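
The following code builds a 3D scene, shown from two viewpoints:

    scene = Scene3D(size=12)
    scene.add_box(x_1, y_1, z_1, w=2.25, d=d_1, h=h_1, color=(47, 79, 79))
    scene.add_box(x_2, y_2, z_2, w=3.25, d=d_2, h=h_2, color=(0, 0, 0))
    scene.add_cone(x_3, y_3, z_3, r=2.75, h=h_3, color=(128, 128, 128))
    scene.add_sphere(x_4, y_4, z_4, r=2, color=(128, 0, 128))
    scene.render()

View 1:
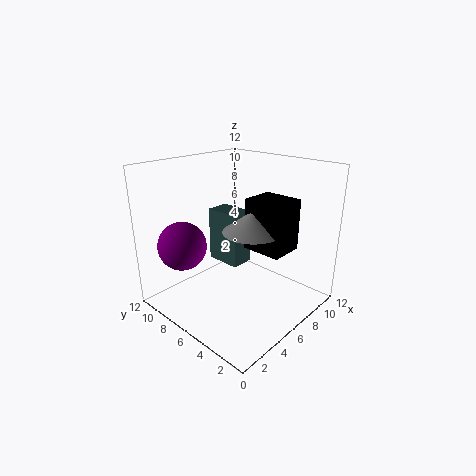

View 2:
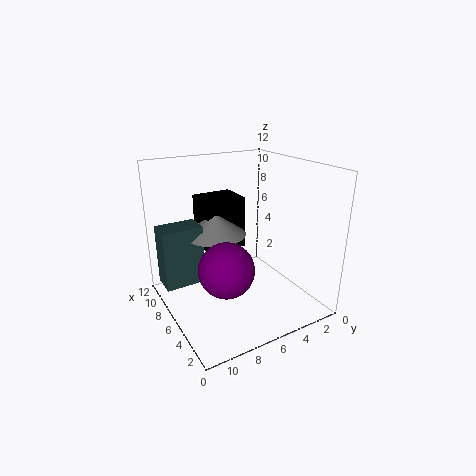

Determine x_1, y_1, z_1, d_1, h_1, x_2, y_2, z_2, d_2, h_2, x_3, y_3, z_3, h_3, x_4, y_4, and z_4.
x_1 = 8, y_1 = 8.25, z_1 = 1.5, d_1 = 3.5, h_1 = 5.25, x_2 = 8.5, y_2 = 3.75, z_2 = 3.75, d_2 = 3.75, h_2 = 4.75, x_3 = 8.75, y_3 = 6.75, z_3 = 5.5, h_3 = 2, x_4 = 2.5, y_4 = 9, z_4 = 5.5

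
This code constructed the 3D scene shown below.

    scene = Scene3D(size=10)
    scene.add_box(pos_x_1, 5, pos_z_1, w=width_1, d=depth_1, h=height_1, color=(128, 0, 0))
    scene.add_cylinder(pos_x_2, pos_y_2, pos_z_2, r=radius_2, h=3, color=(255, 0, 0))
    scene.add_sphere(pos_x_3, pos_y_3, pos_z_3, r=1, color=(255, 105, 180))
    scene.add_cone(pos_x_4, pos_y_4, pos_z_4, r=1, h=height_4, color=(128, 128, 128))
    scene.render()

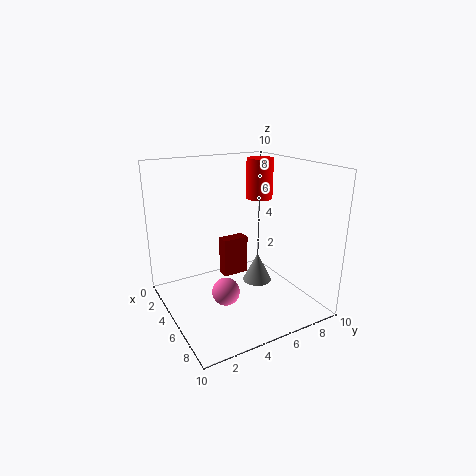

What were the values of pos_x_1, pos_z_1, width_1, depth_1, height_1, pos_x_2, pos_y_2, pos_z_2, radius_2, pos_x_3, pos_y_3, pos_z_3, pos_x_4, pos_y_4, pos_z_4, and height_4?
pos_x_1 = 2, pos_z_1 = 1, width_1 = 1, depth_1 = 2, height_1 = 3, pos_x_2 = 3, pos_y_2 = 8, pos_z_2 = 7, radius_2 = 1, pos_x_3 = 5, pos_y_3 = 4, pos_z_3 = 1, pos_x_4 = 6, pos_y_4 = 6, pos_z_4 = 2, height_4 = 2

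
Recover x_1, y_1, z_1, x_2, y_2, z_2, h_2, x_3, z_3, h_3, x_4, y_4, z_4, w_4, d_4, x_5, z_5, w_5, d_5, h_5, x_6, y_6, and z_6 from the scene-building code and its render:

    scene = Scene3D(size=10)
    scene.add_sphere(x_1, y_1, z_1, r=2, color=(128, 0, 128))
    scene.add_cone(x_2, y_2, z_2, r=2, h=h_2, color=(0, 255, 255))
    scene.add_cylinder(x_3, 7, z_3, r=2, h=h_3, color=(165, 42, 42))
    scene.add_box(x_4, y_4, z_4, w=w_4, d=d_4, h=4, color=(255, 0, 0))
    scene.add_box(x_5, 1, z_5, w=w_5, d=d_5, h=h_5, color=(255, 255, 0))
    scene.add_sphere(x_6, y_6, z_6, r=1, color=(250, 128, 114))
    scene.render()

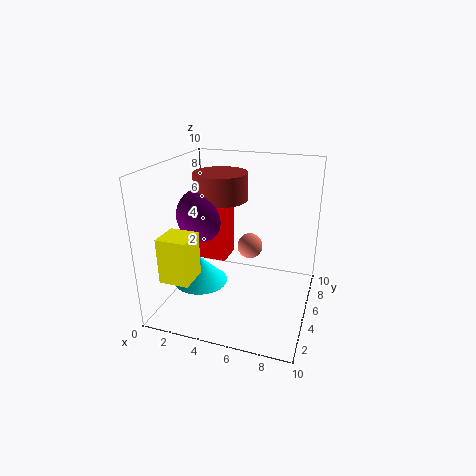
x_1 = 2
y_1 = 6
z_1 = 6
x_2 = 2
y_2 = 5
z_2 = 1
h_2 = 2
x_3 = 3
z_3 = 7
h_3 = 2
x_4 = 2
y_4 = 5
z_4 = 3
w_4 = 2
d_4 = 2
x_5 = 1
z_5 = 3
w_5 = 2
d_5 = 2
h_5 = 3
x_6 = 5
y_6 = 8
z_6 = 3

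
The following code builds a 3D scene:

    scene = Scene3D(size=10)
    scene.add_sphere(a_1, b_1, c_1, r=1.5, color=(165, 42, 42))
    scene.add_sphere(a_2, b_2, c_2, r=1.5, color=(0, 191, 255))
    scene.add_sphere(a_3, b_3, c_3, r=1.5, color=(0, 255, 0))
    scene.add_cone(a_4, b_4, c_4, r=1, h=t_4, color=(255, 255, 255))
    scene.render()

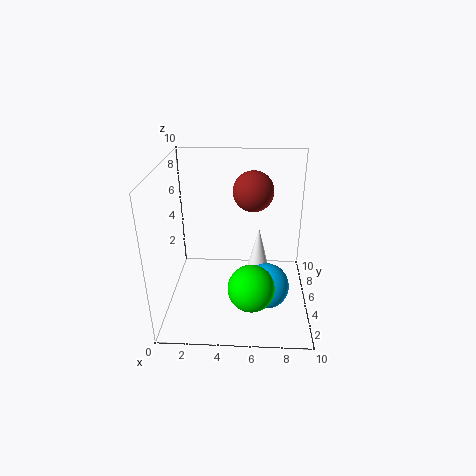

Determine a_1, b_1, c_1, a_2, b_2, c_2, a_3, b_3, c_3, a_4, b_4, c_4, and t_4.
a_1 = 6, b_1 = 7.5, c_1 = 7.5, a_2 = 7, b_2 = 3, c_2 = 2.5, a_3 = 6, b_3 = 2, c_3 = 3, a_4 = 6.5, b_4 = 7.5, c_4 = 0.5, t_4 = 4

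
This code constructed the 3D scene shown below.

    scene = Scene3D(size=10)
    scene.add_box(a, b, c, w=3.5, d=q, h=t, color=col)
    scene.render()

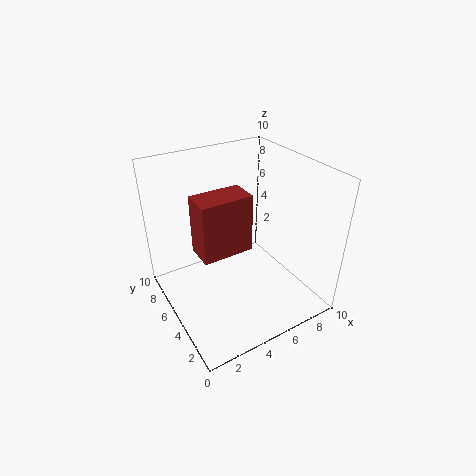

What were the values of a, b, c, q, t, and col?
a = 2; b = 4; c = 4.5; q = 2; t = 4; col = 'brown'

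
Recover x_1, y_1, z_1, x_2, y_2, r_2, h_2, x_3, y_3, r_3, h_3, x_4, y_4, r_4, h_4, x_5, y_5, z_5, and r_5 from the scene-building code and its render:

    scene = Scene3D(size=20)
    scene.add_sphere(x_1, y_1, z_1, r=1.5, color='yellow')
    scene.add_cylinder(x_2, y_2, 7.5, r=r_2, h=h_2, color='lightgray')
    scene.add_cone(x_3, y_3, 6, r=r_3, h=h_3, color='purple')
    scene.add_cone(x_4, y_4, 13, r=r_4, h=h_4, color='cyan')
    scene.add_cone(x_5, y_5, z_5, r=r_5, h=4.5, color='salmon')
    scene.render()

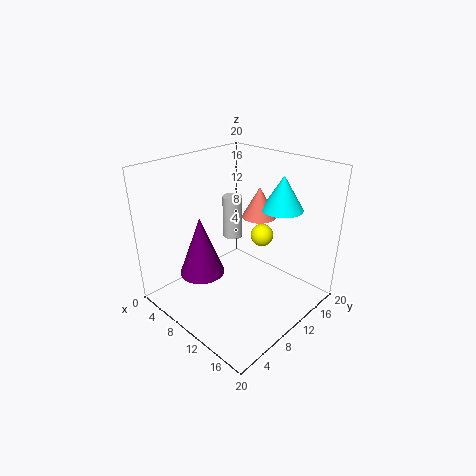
x_1 = 13
y_1 = 11.5
z_1 = 11
x_2 = 5.5
y_2 = 13.5
r_2 = 1.5
h_2 = 6.5
x_3 = 8
y_3 = 5
r_3 = 3
h_3 = 8
x_4 = 12.5
y_4 = 16.5
r_4 = 3
h_4 = 5
x_5 = 9.5
y_5 = 15
z_5 = 11.5
r_5 = 2.5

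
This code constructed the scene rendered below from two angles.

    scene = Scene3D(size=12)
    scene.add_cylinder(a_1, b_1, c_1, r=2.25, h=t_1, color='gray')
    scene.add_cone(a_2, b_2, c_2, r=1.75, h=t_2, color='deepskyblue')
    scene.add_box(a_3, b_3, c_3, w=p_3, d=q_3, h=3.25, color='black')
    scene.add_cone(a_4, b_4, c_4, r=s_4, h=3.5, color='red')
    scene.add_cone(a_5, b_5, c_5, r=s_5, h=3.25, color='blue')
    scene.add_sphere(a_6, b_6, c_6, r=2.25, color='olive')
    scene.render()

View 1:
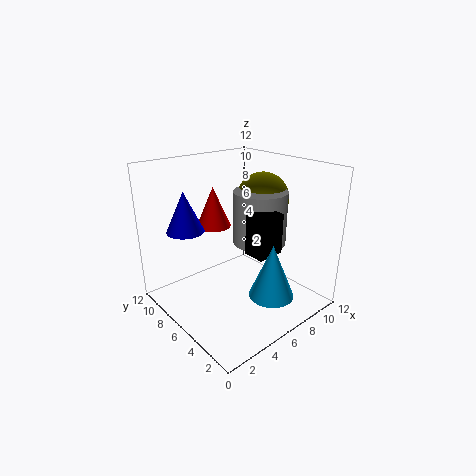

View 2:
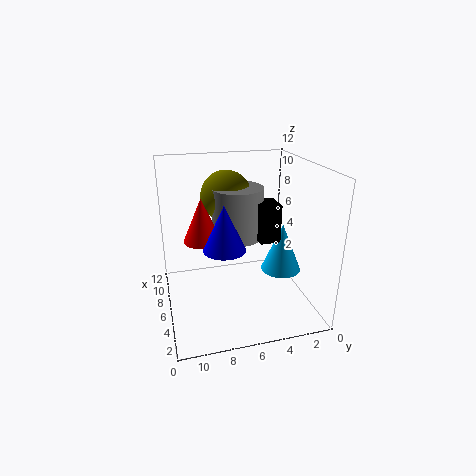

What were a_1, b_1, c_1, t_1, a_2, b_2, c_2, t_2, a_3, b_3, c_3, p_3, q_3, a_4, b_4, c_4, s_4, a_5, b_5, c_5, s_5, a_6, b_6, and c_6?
a_1 = 8; b_1 = 5.5; c_1 = 5.25; t_1 = 4.5; a_2 = 6; b_2 = 2; c_2 = 2.5; t_2 = 4.25; a_3 = 5.25; b_3 = 2.5; c_3 = 5.5; p_3 = 2.25; q_3 = 1.75; a_4 = 5.75; b_4 = 9; c_4 = 6.25; s_4 = 1.5; a_5 = 2.25; b_5 = 8; c_5 = 7; s_5 = 1.5; a_6 = 9; b_6 = 6.25; c_6 = 8.75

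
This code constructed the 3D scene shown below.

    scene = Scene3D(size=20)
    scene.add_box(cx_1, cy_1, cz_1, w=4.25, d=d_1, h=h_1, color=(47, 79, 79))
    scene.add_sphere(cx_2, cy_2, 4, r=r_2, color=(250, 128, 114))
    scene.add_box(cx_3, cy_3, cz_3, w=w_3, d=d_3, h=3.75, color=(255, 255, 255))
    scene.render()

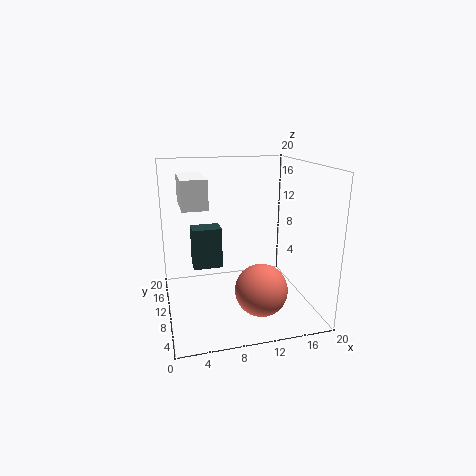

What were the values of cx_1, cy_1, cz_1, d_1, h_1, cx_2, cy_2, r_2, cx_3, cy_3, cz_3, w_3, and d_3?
cx_1 = 4; cy_1 = 12.25; cz_1 = 4.75; d_1 = 3; h_1 = 6; cx_2 = 12; cy_2 = 5.5; r_2 = 3.5; cx_3 = 2.25; cy_3 = 6.75; cz_3 = 15; w_3 = 3.25; d_3 = 6.75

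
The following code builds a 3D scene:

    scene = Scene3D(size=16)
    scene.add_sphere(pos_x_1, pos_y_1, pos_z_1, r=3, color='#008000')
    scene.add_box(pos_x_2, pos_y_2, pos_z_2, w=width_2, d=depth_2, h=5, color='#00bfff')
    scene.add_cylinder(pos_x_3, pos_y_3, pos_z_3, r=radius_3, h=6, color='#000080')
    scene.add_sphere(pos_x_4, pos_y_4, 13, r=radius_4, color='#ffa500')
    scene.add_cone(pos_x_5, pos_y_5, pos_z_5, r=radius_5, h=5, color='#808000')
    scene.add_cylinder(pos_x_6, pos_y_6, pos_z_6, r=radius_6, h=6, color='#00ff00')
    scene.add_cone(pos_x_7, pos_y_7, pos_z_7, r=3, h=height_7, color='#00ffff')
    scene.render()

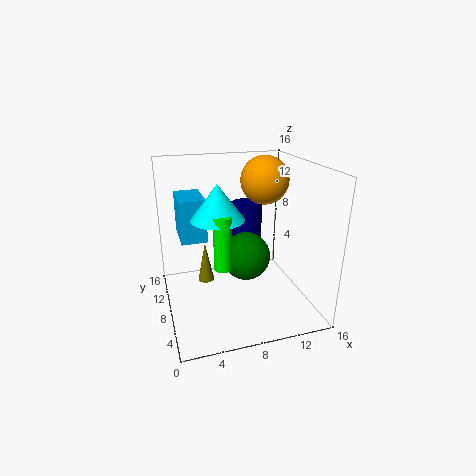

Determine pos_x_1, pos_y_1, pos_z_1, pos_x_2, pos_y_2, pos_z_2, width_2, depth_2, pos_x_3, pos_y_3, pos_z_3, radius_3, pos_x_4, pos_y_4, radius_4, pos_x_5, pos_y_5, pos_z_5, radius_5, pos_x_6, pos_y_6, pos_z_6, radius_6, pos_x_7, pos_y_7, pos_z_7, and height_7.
pos_x_1 = 10; pos_y_1 = 11; pos_z_1 = 4; pos_x_2 = 2; pos_y_2 = 10; pos_z_2 = 7; width_2 = 3; depth_2 = 5; pos_x_3 = 11; pos_y_3 = 14; pos_z_3 = 4; radius_3 = 2; pos_x_4 = 13; pos_y_4 = 13; radius_4 = 3; pos_x_5 = 5; pos_y_5 = 12; pos_z_5 = 1; radius_5 = 1; pos_x_6 = 6; pos_y_6 = 7; pos_z_6 = 5; radius_6 = 1; pos_x_7 = 6; pos_y_7 = 9; pos_z_7 = 10; height_7 = 4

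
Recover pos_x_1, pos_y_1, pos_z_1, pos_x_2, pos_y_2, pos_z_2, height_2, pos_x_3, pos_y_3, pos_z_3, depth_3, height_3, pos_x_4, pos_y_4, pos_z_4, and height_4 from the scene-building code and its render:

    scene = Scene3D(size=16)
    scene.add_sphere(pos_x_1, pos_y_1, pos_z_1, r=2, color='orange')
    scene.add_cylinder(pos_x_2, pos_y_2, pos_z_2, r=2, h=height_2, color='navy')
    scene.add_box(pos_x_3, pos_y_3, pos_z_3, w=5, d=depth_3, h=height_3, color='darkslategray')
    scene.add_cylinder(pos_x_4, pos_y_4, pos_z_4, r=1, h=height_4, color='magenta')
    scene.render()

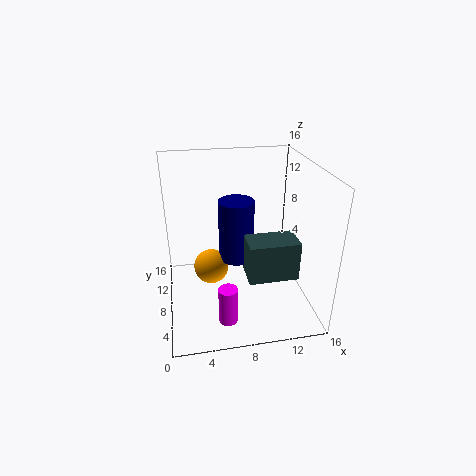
pos_x_1 = 5; pos_y_1 = 9; pos_z_1 = 4; pos_x_2 = 8; pos_y_2 = 9; pos_z_2 = 5; height_2 = 7; pos_x_3 = 8; pos_y_3 = 2; pos_z_3 = 6; depth_3 = 3; height_3 = 4; pos_x_4 = 6; pos_y_4 = 3; pos_z_4 = 1; height_4 = 4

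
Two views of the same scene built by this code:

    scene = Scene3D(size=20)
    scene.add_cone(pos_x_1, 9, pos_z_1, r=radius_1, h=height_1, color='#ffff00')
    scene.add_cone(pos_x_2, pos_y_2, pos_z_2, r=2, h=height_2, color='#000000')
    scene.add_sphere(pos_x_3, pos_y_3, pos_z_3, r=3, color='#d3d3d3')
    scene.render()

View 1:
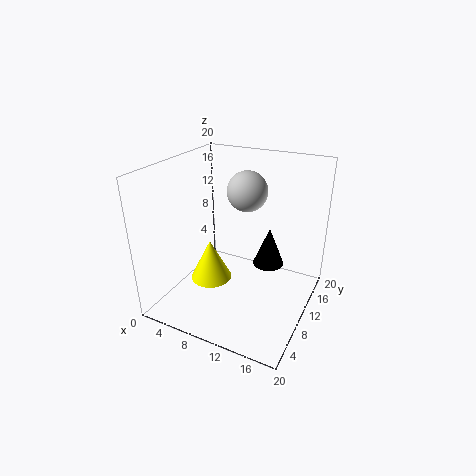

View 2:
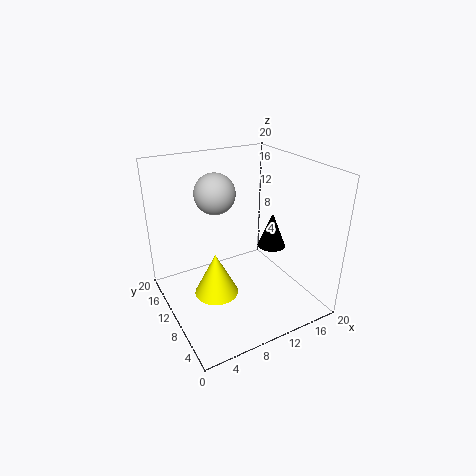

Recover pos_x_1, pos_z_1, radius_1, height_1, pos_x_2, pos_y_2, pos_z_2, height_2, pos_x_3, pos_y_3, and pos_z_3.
pos_x_1 = 6, pos_z_1 = 3, radius_1 = 3, height_1 = 6, pos_x_2 = 15, pos_y_2 = 9, pos_z_2 = 8, height_2 = 5, pos_x_3 = 9, pos_y_3 = 15, pos_z_3 = 15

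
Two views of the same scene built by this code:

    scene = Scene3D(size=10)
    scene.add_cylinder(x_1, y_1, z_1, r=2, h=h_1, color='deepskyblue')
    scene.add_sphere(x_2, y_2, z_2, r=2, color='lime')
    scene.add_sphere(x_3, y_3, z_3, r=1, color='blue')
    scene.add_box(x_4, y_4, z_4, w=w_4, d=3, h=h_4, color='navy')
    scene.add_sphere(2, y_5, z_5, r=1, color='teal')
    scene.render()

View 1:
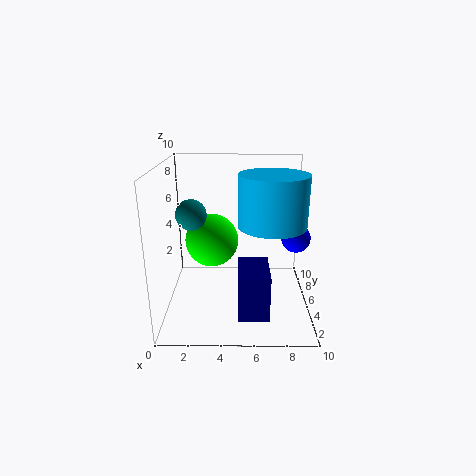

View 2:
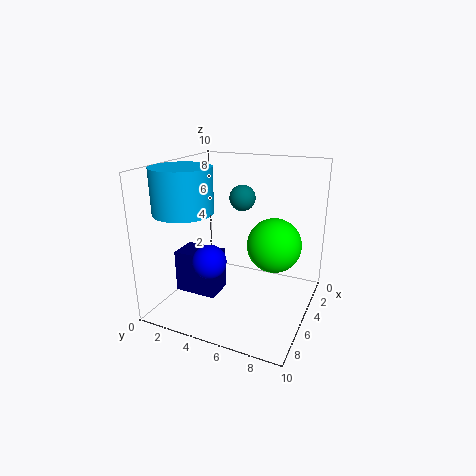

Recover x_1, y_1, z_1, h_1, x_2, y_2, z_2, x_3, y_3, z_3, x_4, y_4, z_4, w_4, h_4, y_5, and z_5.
x_1 = 7, y_1 = 2, z_1 = 7, h_1 = 3, x_2 = 3, y_2 = 7, z_2 = 4, x_3 = 9, y_3 = 5, z_3 = 5, x_4 = 5, y_4 = 1, z_4 = 1, w_4 = 2, h_4 = 3, y_5 = 4, z_5 = 7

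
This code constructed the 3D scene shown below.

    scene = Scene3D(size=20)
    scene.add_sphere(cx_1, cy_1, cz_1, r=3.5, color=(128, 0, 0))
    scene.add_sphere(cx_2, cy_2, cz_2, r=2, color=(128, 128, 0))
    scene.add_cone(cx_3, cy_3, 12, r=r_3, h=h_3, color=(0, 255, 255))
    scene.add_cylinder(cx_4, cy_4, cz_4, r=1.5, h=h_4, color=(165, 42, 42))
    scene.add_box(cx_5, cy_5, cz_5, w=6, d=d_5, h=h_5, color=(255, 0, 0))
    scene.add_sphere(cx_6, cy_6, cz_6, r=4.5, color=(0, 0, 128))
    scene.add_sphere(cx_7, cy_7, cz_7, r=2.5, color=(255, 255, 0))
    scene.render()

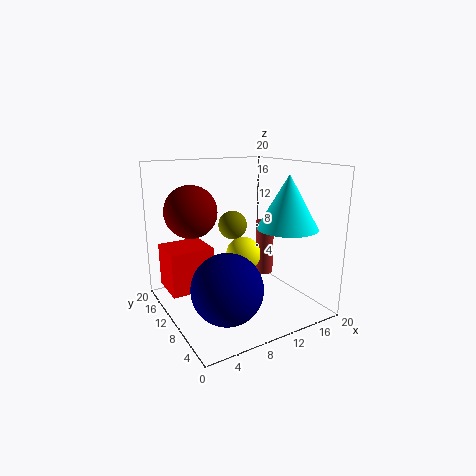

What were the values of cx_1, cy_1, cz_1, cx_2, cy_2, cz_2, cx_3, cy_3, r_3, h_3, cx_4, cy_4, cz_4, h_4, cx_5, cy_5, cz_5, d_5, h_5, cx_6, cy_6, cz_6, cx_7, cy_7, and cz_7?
cx_1 = 4, cy_1 = 12, cz_1 = 14, cx_2 = 10, cy_2 = 11.5, cz_2 = 11.5, cx_3 = 14.5, cy_3 = 5, r_3 = 4, h_3 = 7, cx_4 = 18.5, cy_4 = 15.5, cz_4 = 1, h_4 = 9, cx_5 = 0.5, cy_5 = 10.5, cz_5 = 3, d_5 = 5.5, h_5 = 6, cx_6 = 5.5, cy_6 = 5, cz_6 = 5.5, cx_7 = 11.5, cy_7 = 11, cz_7 = 7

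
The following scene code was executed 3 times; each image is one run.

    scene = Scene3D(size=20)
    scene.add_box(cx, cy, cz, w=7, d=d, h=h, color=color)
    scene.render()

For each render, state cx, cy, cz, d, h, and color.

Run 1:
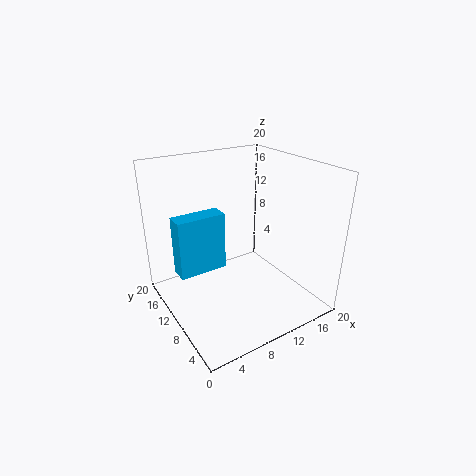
cx = 2.25; cy = 12.25; cz = 4.5; d = 2.75; h = 8.5; color = 'deepskyblue'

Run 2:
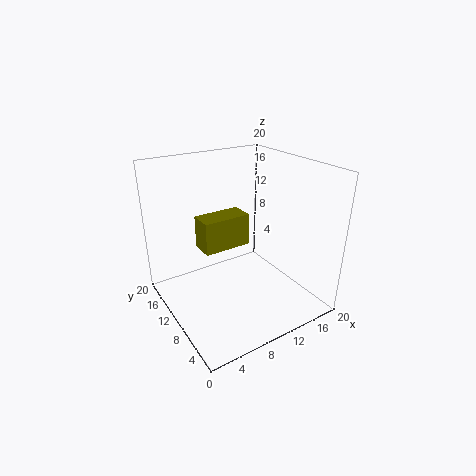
cx = 6; cy = 11.75; cz = 7.5; d = 3.5; h = 4.75; color = 'olive'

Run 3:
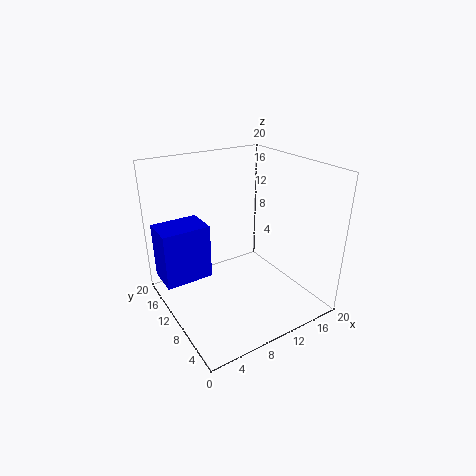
cx = 0.5; cy = 13.5; cz = 2.75; d = 5; h = 8.25; color = 'blue'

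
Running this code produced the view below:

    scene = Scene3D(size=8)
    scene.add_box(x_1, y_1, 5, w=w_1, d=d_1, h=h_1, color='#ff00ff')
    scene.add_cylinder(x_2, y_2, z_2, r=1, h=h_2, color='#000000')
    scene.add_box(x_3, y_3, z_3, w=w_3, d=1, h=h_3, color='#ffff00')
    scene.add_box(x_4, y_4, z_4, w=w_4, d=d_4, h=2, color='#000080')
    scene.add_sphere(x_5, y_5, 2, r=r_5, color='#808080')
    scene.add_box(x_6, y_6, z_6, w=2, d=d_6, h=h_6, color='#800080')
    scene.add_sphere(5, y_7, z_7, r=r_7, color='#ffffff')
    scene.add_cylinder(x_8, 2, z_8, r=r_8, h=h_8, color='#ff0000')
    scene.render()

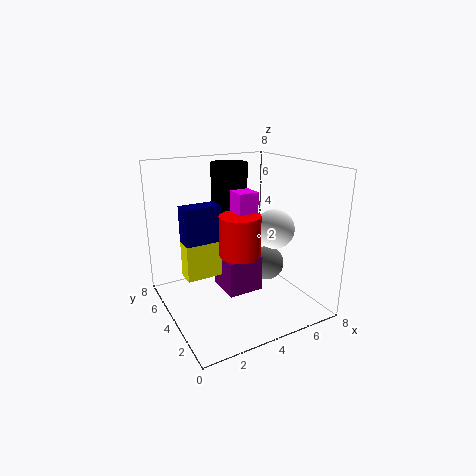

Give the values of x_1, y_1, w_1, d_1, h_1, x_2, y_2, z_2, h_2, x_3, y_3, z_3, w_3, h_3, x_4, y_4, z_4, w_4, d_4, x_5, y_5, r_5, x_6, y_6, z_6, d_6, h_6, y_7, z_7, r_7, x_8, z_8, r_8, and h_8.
x_1 = 3
y_1 = 2
w_1 = 1
d_1 = 1
h_1 = 2
x_2 = 4
y_2 = 5
z_2 = 4
h_2 = 4
x_3 = 1
y_3 = 4
z_3 = 2
w_3 = 2
h_3 = 2
x_4 = 1
y_4 = 4
z_4 = 4
w_4 = 2
d_4 = 1
x_5 = 6
y_5 = 4
r_5 = 1
x_6 = 3
y_6 = 3
z_6 = 1
d_6 = 2
h_6 = 2
y_7 = 2
z_7 = 5
r_7 = 1
x_8 = 3
z_8 = 4
r_8 = 1
h_8 = 2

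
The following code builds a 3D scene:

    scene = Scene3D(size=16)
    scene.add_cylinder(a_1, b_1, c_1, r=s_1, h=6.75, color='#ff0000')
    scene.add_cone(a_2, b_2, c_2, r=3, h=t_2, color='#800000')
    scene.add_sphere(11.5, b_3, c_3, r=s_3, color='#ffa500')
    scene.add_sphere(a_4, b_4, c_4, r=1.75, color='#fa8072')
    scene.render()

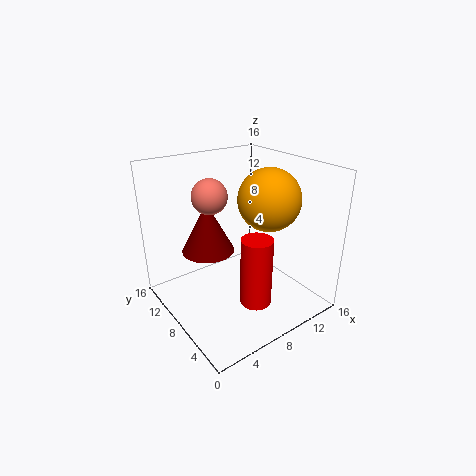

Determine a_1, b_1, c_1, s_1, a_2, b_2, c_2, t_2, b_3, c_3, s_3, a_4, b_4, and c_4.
a_1 = 5.75
b_1 = 2
c_1 = 4.25
s_1 = 1.5
a_2 = 5.75
b_2 = 10.75
c_2 = 6
t_2 = 5.75
b_3 = 7
c_3 = 12
s_3 = 3.5
a_4 = 4.25
b_4 = 7.5
c_4 = 13.75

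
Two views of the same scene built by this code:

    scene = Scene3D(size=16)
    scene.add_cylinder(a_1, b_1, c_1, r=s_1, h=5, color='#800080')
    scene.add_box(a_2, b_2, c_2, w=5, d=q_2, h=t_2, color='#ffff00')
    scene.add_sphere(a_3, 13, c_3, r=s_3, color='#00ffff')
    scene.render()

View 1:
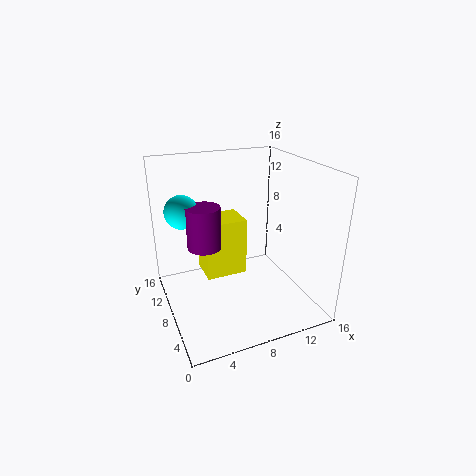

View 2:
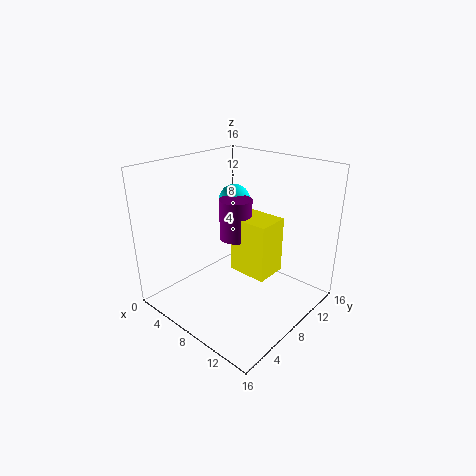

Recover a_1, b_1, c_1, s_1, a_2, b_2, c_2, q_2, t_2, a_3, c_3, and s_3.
a_1 = 5; b_1 = 11; c_1 = 6; s_1 = 2; a_2 = 5; b_2 = 10; c_2 = 2; q_2 = 4; t_2 = 7; a_3 = 3; c_3 = 10; s_3 = 2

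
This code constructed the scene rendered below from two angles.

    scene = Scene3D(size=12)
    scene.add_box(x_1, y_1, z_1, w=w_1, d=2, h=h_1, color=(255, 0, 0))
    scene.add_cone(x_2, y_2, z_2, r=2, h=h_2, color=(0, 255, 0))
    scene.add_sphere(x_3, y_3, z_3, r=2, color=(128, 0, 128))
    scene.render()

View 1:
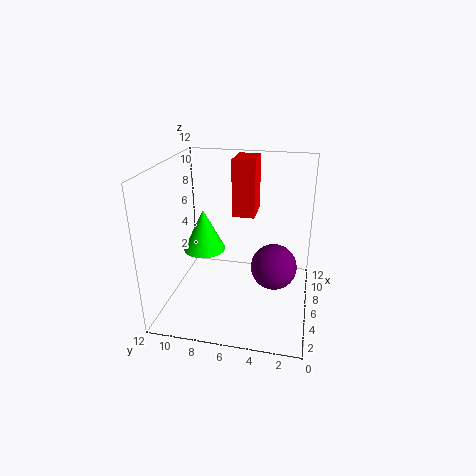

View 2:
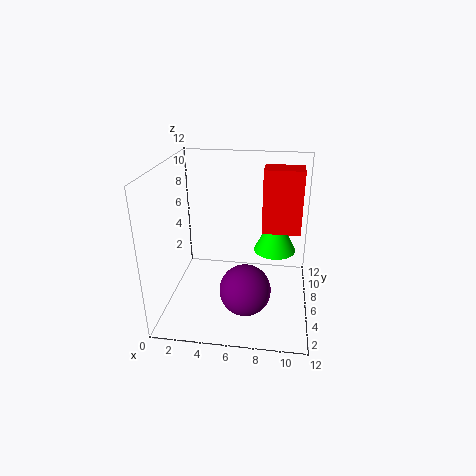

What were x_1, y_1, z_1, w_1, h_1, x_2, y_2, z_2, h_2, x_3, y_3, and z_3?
x_1 = 8, y_1 = 5, z_1 = 7, w_1 = 3, h_1 = 5, x_2 = 9, y_2 = 10, z_2 = 3, h_2 = 4, x_3 = 7, y_3 = 3, z_3 = 3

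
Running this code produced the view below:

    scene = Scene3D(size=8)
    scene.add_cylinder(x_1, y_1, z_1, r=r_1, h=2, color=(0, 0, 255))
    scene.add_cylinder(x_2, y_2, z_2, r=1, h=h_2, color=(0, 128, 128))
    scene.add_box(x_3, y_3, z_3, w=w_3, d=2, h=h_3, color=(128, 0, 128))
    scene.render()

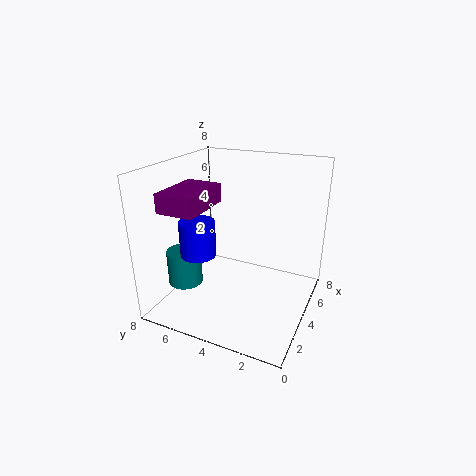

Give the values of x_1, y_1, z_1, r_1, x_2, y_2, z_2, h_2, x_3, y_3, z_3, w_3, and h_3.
x_1 = 3
y_1 = 6
z_1 = 3
r_1 = 1
x_2 = 3
y_2 = 7
z_2 = 1
h_2 = 2
x_3 = 1
y_3 = 5
z_3 = 6
w_3 = 3
h_3 = 1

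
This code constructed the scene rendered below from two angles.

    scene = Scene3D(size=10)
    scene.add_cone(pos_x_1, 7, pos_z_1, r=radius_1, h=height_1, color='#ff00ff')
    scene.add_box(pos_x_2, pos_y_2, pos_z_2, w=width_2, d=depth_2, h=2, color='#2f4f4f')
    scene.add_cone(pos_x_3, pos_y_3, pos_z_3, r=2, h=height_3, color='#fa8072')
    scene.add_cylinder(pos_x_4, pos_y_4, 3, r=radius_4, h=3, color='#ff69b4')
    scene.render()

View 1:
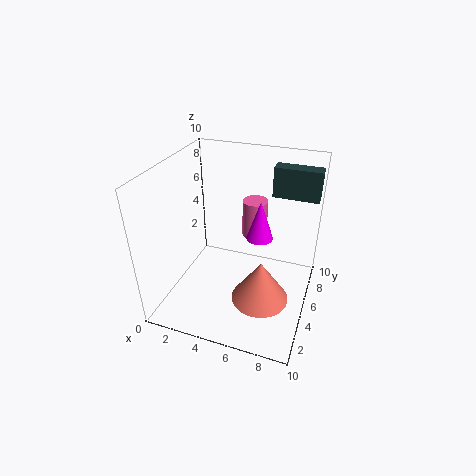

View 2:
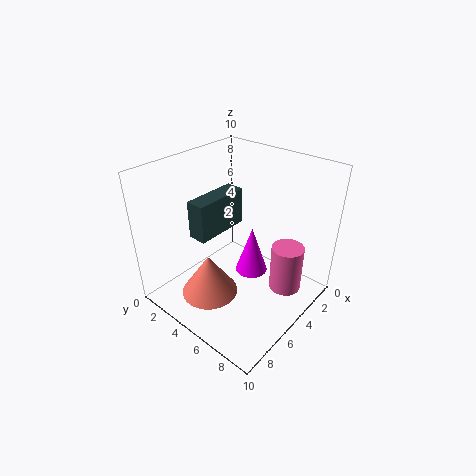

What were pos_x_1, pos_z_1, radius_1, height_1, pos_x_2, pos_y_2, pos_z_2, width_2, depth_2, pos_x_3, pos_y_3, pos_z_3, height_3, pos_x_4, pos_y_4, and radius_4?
pos_x_1 = 6, pos_z_1 = 4, radius_1 = 1, height_1 = 3, pos_x_2 = 7, pos_y_2 = 6, pos_z_2 = 8, width_2 = 3, depth_2 = 1, pos_x_3 = 7, pos_y_3 = 4, pos_z_3 = 1, height_3 = 3, pos_x_4 = 5, pos_y_4 = 9, radius_4 = 1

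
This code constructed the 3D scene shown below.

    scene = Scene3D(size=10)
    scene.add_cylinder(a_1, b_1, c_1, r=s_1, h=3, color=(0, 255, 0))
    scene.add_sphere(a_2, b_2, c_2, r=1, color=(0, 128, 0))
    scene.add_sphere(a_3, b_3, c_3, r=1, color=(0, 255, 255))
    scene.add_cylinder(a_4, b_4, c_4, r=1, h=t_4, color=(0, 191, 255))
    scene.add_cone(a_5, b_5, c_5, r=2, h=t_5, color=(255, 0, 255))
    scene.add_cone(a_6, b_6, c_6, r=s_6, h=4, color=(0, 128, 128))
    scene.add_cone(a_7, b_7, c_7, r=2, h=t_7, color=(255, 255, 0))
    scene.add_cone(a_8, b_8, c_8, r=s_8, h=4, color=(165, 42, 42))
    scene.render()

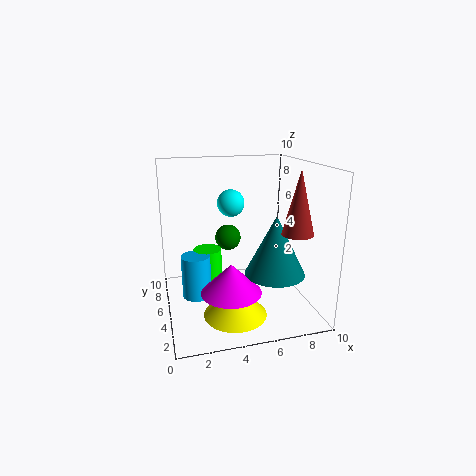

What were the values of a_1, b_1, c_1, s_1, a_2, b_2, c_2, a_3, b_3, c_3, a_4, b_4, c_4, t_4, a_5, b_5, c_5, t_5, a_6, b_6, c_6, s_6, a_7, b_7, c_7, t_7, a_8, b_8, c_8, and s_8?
a_1 = 3; b_1 = 6; c_1 = 1; s_1 = 1; a_2 = 5; b_2 = 8; c_2 = 4; a_3 = 5; b_3 = 7; c_3 = 7; a_4 = 2; b_4 = 5; c_4 = 1; t_4 = 3; a_5 = 4; b_5 = 3; c_5 = 2; t_5 = 2; a_6 = 7; b_6 = 3; c_6 = 3; s_6 = 2; a_7 = 4; b_7 = 2; c_7 = 1; t_7 = 2; a_8 = 8; b_8 = 2; c_8 = 6; s_8 = 1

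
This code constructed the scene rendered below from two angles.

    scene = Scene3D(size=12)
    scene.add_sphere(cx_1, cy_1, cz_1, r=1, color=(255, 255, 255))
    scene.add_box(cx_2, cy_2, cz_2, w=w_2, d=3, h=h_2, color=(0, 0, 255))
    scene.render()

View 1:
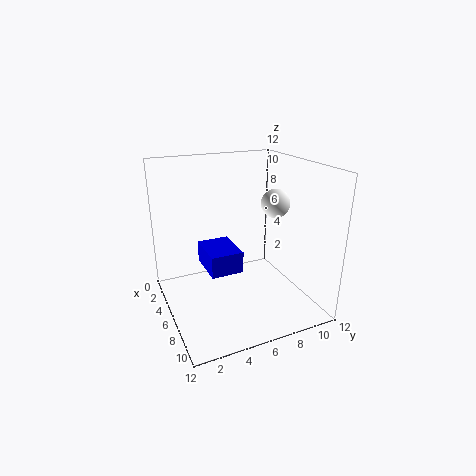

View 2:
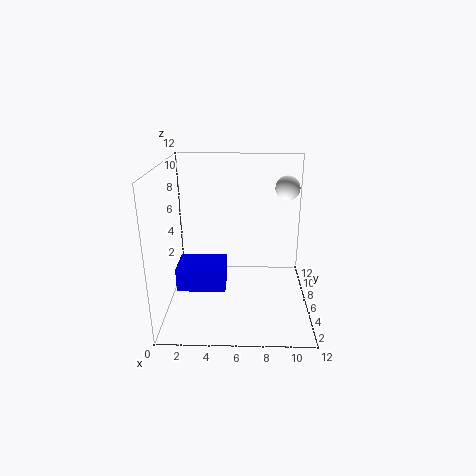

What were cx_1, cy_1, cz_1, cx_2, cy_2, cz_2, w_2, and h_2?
cx_1 = 10; cy_1 = 7; cz_1 = 10; cx_2 = 1; cy_2 = 4; cz_2 = 2; w_2 = 4; h_2 = 2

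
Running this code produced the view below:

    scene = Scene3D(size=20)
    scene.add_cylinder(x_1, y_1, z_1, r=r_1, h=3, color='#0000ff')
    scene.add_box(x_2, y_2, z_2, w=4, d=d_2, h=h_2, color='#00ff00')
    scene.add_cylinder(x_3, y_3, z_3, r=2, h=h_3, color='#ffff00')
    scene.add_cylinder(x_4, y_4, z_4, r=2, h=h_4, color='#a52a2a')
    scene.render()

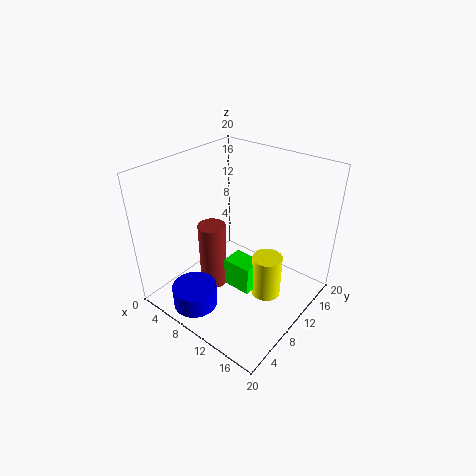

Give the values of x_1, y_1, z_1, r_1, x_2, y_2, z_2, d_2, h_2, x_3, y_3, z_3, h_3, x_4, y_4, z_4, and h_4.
x_1 = 8; y_1 = 3; z_1 = 2; r_1 = 3; x_2 = 10; y_2 = 7; z_2 = 4; d_2 = 3; h_2 = 4; x_3 = 15; y_3 = 10; z_3 = 3; h_3 = 6; x_4 = 6; y_4 = 9; z_4 = 1; h_4 = 10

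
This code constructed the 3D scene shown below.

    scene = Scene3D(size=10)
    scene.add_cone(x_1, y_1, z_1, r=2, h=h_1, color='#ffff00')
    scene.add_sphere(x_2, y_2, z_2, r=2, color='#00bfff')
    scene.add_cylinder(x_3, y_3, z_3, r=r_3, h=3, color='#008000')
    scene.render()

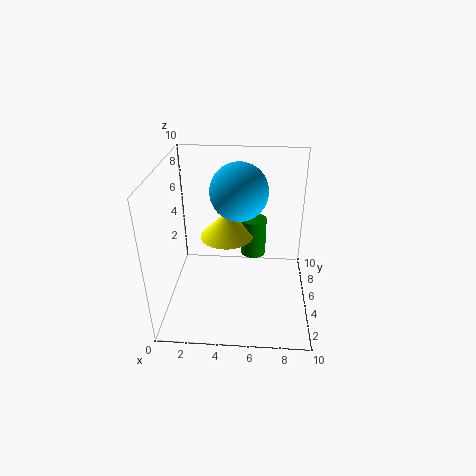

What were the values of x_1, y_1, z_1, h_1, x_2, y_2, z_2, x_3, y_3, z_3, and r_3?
x_1 = 4, y_1 = 7, z_1 = 4, h_1 = 2, x_2 = 5, y_2 = 6, z_2 = 8, x_3 = 6, y_3 = 8, z_3 = 2, r_3 = 1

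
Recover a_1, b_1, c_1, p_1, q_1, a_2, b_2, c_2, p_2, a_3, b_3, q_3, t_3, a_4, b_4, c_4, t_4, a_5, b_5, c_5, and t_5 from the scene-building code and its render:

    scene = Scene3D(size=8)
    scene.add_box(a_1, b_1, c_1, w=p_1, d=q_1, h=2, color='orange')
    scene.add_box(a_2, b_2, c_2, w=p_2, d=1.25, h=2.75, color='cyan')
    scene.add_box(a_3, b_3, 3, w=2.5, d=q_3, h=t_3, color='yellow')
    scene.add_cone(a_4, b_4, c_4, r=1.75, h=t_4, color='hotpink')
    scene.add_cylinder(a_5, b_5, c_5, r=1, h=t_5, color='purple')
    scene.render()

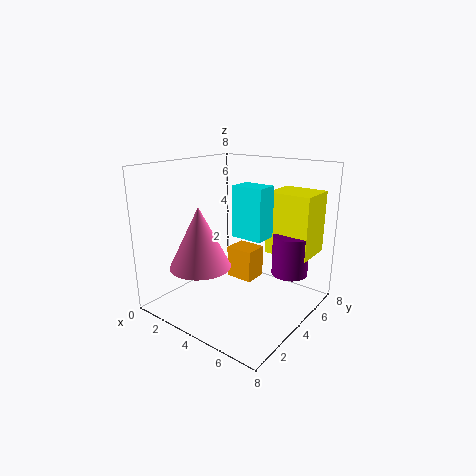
a_1 = 2
b_1 = 5.5
c_1 = 0.5
p_1 = 1.75
q_1 = 1.5
a_2 = 4
b_2 = 3.5
c_2 = 4.25
p_2 = 1.75
a_3 = 5
b_3 = 5.25
q_3 = 2.25
t_3 = 3.5
a_4 = 2.25
b_4 = 2.75
c_4 = 2.25
t_4 = 3.5
a_5 = 6.5
b_5 = 5.5
c_5 = 2
t_5 = 2.25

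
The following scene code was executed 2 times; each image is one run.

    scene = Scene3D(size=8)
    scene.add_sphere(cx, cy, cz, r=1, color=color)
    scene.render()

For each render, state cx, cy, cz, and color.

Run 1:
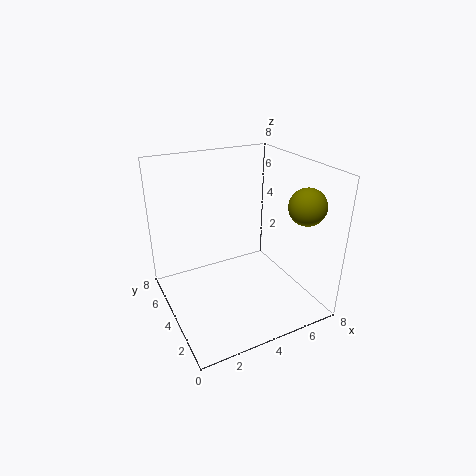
cx = 7, cy = 2, cz = 6, color = 'olive'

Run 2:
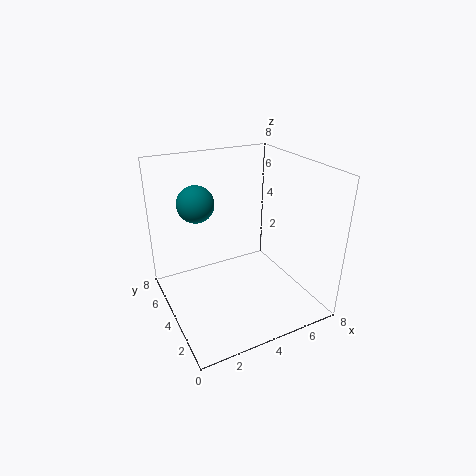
cx = 2, cy = 5, cz = 6, color = 'teal'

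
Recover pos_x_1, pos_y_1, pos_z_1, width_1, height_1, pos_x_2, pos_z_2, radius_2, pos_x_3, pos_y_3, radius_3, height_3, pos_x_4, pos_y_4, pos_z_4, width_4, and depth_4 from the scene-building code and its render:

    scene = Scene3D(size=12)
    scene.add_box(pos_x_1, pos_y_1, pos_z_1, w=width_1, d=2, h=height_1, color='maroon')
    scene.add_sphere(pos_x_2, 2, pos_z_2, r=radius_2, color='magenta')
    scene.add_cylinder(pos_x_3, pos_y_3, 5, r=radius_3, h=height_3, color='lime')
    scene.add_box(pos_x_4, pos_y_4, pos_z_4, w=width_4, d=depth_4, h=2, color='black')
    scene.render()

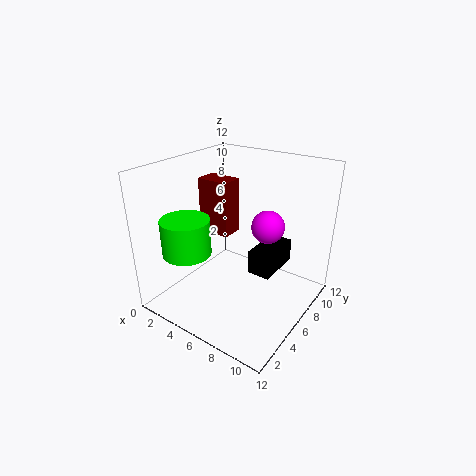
pos_x_1 = 1; pos_y_1 = 7; pos_z_1 = 5; width_1 = 3; height_1 = 5; pos_x_2 = 11; pos_z_2 = 10; radius_2 = 1; pos_x_3 = 3; pos_y_3 = 3; radius_3 = 2; height_3 = 3; pos_x_4 = 7; pos_y_4 = 6; pos_z_4 = 3; width_4 = 2; depth_4 = 4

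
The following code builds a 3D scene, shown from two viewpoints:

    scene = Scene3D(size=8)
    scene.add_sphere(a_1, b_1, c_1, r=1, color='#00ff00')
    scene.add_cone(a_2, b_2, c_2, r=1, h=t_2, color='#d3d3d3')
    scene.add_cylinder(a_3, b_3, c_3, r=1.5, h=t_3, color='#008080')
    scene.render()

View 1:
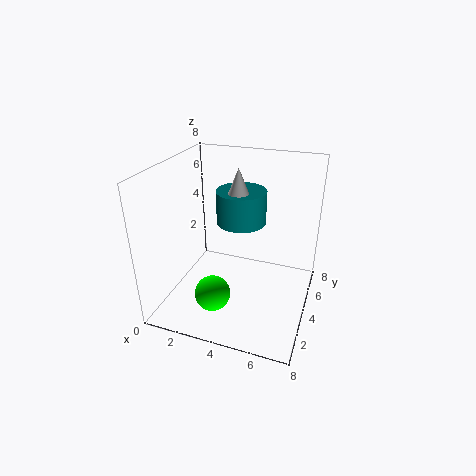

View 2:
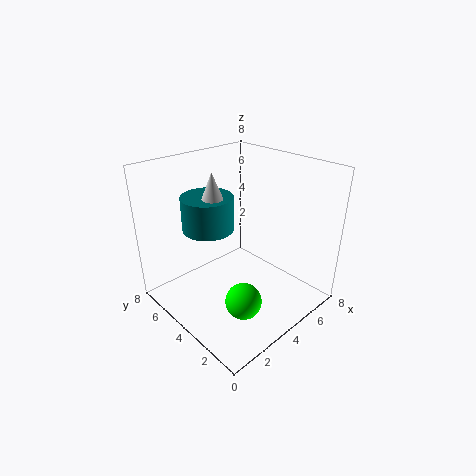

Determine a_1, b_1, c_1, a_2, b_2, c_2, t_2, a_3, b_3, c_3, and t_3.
a_1 = 3, b_1 = 2.5, c_1 = 1, a_2 = 3.5, b_2 = 5.5, c_2 = 5, t_2 = 2.5, a_3 = 3.5, b_3 = 6, c_3 = 4, t_3 = 2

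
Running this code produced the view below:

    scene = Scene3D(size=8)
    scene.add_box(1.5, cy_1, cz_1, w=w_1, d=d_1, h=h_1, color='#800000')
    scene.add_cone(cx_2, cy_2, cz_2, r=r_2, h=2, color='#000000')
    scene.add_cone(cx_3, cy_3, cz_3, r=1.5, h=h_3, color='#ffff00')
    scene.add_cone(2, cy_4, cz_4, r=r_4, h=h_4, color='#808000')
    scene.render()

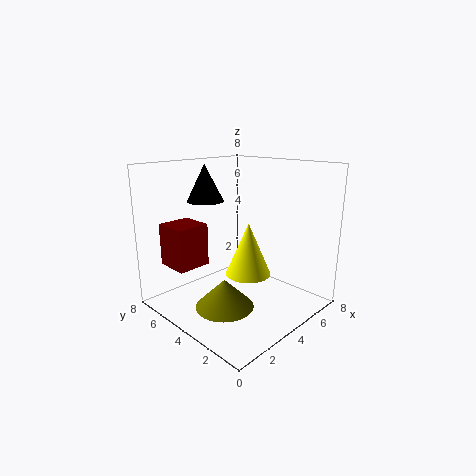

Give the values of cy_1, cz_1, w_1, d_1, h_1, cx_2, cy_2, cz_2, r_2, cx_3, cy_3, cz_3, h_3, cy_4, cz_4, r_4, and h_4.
cy_1 = 6; cz_1 = 2; w_1 = 2; d_1 = 2; h_1 = 2.5; cx_2 = 3; cy_2 = 5.5; cz_2 = 6; r_2 = 1; cx_3 = 6.5; cy_3 = 5.5; cz_3 = 0.5; h_3 = 3.5; cy_4 = 3; cz_4 = 1; r_4 = 1.5; h_4 = 1.5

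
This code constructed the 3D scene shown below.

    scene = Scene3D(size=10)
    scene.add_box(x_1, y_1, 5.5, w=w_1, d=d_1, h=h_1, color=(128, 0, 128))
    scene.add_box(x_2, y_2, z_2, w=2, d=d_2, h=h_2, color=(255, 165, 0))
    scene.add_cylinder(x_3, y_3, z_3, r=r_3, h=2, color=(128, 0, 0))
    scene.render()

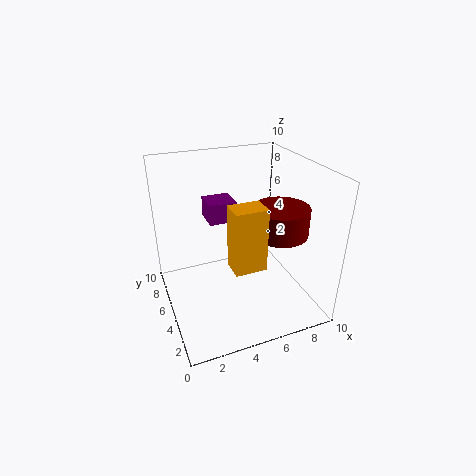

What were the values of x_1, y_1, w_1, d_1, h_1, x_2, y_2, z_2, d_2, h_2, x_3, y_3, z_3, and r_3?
x_1 = 3.5
y_1 = 6.5
w_1 = 2
d_1 = 2
h_1 = 1.5
x_2 = 3.5
y_2 = 1.5
z_2 = 4.5
d_2 = 1.5
h_2 = 4
x_3 = 8
y_3 = 4.5
z_3 = 5
r_3 = 2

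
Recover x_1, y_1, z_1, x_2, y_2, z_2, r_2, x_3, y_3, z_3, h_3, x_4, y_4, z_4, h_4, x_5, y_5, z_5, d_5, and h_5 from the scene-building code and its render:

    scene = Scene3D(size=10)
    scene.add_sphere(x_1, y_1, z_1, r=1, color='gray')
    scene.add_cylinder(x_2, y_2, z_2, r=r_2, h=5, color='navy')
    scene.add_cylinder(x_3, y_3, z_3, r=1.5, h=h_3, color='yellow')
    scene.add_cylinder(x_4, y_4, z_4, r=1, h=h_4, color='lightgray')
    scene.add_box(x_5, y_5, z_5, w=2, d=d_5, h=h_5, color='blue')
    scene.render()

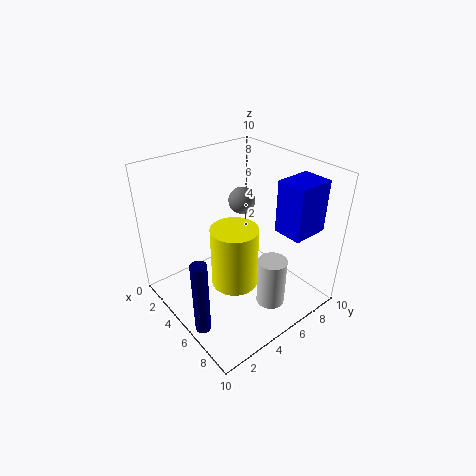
x_1 = 3
y_1 = 7
z_1 = 6.5
x_2 = 7
y_2 = 0.5
z_2 = 1
r_2 = 0.5
x_3 = 6.5
y_3 = 3.5
z_3 = 3
h_3 = 4
x_4 = 7.5
y_4 = 6
z_4 = 0.5
h_4 = 3.5
x_5 = 7
y_5 = 6.5
z_5 = 6
d_5 = 2.5
h_5 = 3.5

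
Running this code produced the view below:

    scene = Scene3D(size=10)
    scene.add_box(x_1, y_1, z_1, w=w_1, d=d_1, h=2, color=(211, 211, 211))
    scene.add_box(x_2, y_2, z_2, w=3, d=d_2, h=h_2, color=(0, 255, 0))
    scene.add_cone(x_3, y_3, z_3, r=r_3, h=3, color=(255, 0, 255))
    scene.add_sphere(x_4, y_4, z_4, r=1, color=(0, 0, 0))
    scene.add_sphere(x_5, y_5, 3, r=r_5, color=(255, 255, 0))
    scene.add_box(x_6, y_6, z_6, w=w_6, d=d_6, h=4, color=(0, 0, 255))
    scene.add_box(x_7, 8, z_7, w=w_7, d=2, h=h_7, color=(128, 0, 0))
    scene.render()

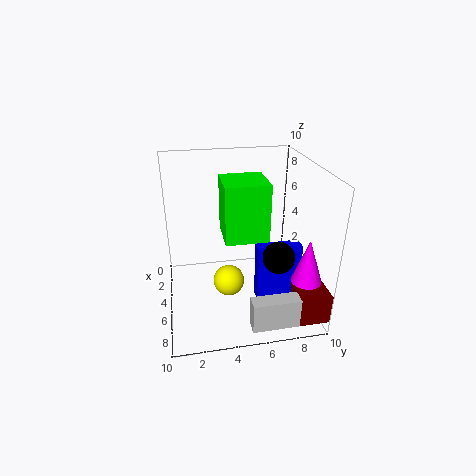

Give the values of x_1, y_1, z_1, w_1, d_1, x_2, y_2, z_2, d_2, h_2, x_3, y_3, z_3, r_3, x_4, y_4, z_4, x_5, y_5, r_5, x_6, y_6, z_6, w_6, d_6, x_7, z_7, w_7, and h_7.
x_1 = 9
y_1 = 5
z_1 = 1
w_1 = 1
d_1 = 3
x_2 = 3
y_2 = 4
z_2 = 5
d_2 = 3
h_2 = 4
x_3 = 8
y_3 = 9
z_3 = 3
r_3 = 1
x_4 = 8
y_4 = 7
z_4 = 5
x_5 = 7
y_5 = 4
r_5 = 1
x_6 = 6
y_6 = 6
z_6 = 1
w_6 = 1
d_6 = 3
x_7 = 8
z_7 = 1
w_7 = 2
h_7 = 2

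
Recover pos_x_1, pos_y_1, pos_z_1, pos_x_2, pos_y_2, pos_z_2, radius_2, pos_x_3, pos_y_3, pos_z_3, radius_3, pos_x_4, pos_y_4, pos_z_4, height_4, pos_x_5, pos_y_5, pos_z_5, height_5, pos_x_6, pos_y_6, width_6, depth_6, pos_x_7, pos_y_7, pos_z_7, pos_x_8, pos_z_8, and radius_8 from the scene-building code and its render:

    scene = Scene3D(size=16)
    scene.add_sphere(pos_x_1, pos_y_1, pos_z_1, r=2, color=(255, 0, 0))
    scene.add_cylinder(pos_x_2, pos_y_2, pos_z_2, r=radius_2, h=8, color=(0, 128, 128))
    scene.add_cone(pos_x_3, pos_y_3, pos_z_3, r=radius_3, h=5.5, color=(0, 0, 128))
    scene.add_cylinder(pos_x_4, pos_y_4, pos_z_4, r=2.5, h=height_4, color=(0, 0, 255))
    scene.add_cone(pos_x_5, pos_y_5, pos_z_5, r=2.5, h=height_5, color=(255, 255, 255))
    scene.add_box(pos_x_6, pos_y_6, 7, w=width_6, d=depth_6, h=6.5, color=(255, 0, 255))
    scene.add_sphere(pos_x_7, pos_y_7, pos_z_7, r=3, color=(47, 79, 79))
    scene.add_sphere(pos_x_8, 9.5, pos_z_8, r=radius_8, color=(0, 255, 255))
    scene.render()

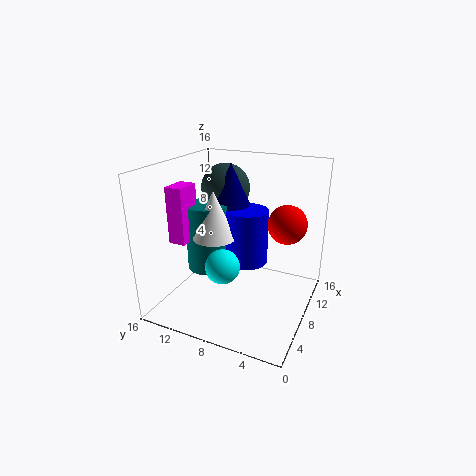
pos_x_1 = 8
pos_y_1 = 2.5
pos_z_1 = 10.5
pos_x_2 = 9
pos_y_2 = 12.5
pos_z_2 = 3
radius_2 = 2.5
pos_x_3 = 11.5
pos_y_3 = 10.5
pos_z_3 = 10
radius_3 = 2.5
pos_x_4 = 10.5
pos_y_4 = 8
pos_z_4 = 4
height_4 = 6.5
pos_x_5 = 8
pos_y_5 = 11
pos_z_5 = 7.5
height_5 = 5.5
pos_x_6 = 5.5
pos_y_6 = 13.5
width_6 = 3
depth_6 = 2
pos_x_7 = 13
pos_y_7 = 12
pos_z_7 = 12
pos_x_8 = 7
pos_z_8 = 4.5
radius_8 = 2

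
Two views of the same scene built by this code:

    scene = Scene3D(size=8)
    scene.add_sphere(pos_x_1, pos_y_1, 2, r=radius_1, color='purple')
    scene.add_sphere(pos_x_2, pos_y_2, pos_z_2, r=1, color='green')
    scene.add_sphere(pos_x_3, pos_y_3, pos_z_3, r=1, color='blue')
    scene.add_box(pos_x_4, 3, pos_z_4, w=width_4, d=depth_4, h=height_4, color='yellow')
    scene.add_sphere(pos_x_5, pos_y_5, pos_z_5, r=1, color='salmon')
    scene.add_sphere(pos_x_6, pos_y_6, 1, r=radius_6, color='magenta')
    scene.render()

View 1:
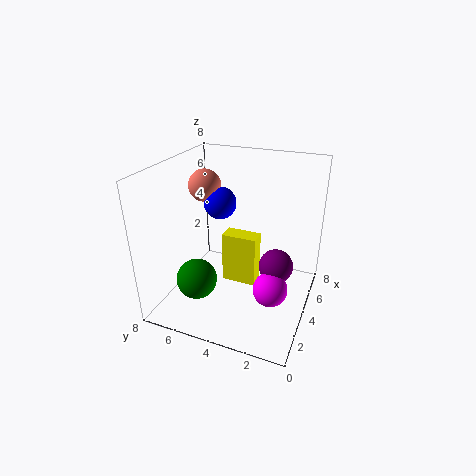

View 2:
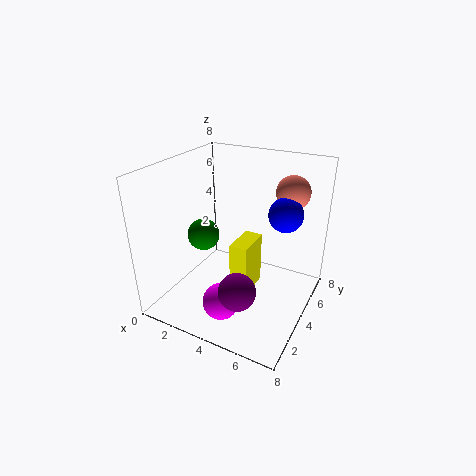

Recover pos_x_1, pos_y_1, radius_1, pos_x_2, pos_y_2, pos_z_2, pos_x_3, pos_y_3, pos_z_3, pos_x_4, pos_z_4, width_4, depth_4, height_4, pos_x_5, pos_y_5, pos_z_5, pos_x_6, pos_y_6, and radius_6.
pos_x_1 = 5; pos_y_1 = 2; radius_1 = 1; pos_x_2 = 1; pos_y_2 = 5; pos_z_2 = 3; pos_x_3 = 6; pos_y_3 = 6; pos_z_3 = 5; pos_x_4 = 4; pos_z_4 = 1; width_4 = 1; depth_4 = 2; height_4 = 3; pos_x_5 = 6; pos_y_5 = 7; pos_z_5 = 6; pos_x_6 = 4; pos_y_6 = 2; radius_6 = 1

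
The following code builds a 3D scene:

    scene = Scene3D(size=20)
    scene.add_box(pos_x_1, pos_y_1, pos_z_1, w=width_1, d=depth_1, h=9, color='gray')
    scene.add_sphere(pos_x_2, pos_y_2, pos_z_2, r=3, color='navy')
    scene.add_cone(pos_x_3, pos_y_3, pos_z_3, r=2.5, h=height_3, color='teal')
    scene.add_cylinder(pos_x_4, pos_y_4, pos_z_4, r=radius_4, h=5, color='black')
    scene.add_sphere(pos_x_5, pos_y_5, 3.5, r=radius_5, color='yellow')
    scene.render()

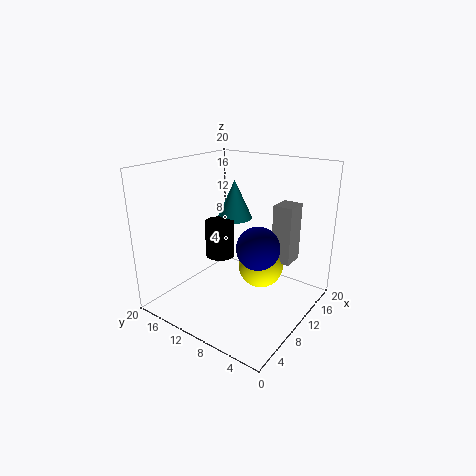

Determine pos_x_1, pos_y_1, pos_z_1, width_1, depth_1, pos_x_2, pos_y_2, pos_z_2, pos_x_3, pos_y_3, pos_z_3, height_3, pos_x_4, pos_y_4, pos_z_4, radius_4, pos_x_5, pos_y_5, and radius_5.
pos_x_1 = 16, pos_y_1 = 5, pos_z_1 = 4.5, width_1 = 3.5, depth_1 = 3, pos_x_2 = 10.5, pos_y_2 = 7, pos_z_2 = 9, pos_x_3 = 12, pos_y_3 = 12, pos_z_3 = 12, height_3 = 5.5, pos_x_4 = 8.5, pos_y_4 = 12, pos_z_4 = 7.5, radius_4 = 2, pos_x_5 = 15.5, pos_y_5 = 9.5, radius_5 = 3.5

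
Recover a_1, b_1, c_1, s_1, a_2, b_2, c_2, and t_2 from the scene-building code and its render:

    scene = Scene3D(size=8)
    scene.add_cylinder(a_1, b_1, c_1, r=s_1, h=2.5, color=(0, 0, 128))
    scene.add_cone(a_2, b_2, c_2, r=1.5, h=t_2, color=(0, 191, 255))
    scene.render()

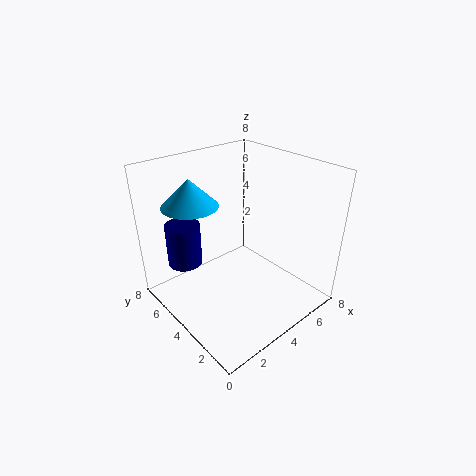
a_1 = 2, b_1 = 6.5, c_1 = 2, s_1 = 1, a_2 = 2, b_2 = 5.5, c_2 = 6, t_2 = 1.5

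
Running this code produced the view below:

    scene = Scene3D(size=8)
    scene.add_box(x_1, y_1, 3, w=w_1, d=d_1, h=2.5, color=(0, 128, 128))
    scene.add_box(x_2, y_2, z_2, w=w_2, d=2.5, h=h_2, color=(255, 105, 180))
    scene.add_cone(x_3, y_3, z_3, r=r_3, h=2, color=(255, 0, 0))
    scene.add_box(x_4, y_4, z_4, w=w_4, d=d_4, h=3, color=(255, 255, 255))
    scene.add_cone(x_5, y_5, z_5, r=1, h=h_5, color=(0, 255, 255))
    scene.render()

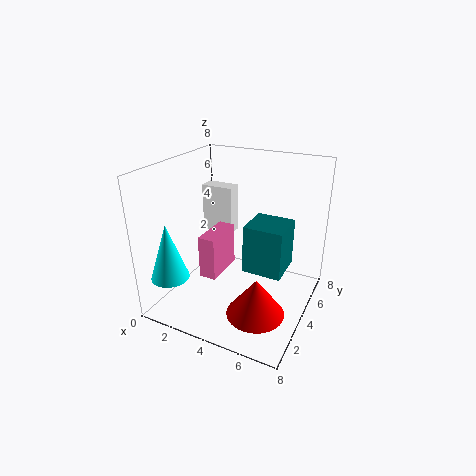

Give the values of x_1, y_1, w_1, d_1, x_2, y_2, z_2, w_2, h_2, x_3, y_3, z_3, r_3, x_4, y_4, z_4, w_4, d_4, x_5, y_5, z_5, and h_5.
x_1 = 5
y_1 = 2.5
w_1 = 2
d_1 = 2
x_2 = 2
y_2 = 3
z_2 = 1.5
w_2 = 1
h_2 = 2.5
x_3 = 6
y_3 = 2
z_3 = 1
r_3 = 1.5
x_4 = 0.5
y_4 = 6
z_4 = 3
w_4 = 2
d_4 = 1
x_5 = 1.5
y_5 = 1
z_5 = 2.5
h_5 = 3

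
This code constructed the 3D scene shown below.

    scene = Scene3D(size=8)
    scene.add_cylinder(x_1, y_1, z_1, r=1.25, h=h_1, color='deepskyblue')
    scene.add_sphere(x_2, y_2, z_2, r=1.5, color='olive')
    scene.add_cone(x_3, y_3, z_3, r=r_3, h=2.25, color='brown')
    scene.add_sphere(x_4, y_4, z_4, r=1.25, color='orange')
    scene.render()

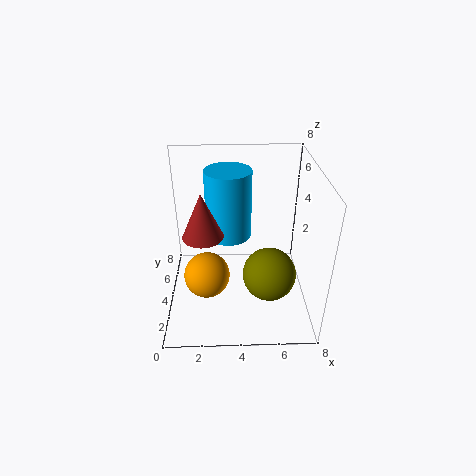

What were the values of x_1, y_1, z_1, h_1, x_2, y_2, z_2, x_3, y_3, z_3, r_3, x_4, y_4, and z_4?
x_1 = 3.5
y_1 = 4.5
z_1 = 4
h_1 = 3.75
x_2 = 5.75
y_2 = 3.25
z_2 = 2
x_3 = 2.25
y_3 = 2.25
z_3 = 5.25
r_3 = 1
x_4 = 2.25
y_4 = 3
z_4 = 2.25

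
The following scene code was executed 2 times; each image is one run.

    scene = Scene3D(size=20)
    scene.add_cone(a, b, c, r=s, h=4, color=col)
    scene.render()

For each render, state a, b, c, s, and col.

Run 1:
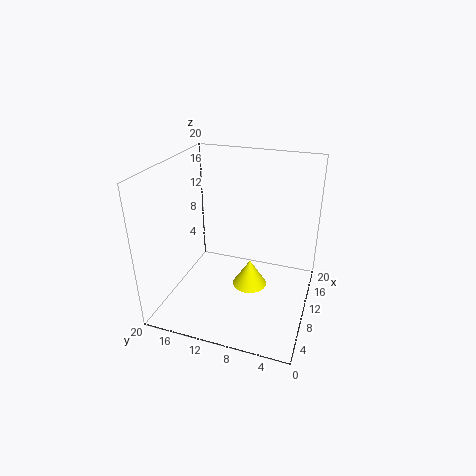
a = 11; b = 8.5; c = 2; s = 2.5; col = 'yellow'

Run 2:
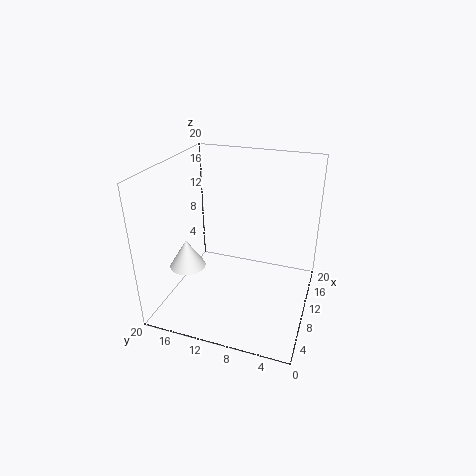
a = 7; b = 16.5; c = 6; s = 2.5; col = 'white'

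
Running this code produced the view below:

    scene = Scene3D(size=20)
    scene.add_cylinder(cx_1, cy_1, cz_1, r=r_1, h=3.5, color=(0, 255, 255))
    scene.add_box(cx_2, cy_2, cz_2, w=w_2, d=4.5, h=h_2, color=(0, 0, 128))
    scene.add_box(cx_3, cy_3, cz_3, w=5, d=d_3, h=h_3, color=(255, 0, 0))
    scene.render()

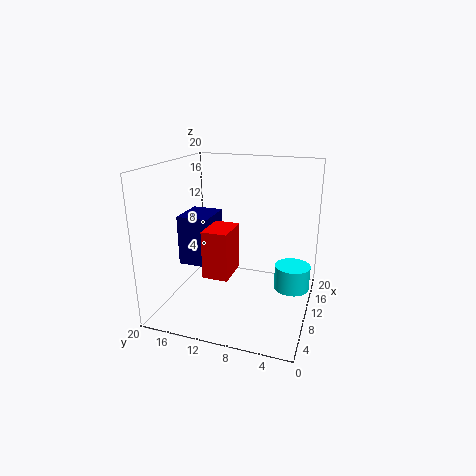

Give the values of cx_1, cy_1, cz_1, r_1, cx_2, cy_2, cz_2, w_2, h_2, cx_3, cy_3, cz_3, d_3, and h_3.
cx_1 = 12; cy_1 = 2.5; cz_1 = 2.5; r_1 = 2.5; cx_2 = 7.5; cy_2 = 13.5; cz_2 = 6; w_2 = 5.5; h_2 = 7; cx_3 = 5.5; cy_3 = 10; cz_3 = 5.5; d_3 = 3.5; h_3 = 6.5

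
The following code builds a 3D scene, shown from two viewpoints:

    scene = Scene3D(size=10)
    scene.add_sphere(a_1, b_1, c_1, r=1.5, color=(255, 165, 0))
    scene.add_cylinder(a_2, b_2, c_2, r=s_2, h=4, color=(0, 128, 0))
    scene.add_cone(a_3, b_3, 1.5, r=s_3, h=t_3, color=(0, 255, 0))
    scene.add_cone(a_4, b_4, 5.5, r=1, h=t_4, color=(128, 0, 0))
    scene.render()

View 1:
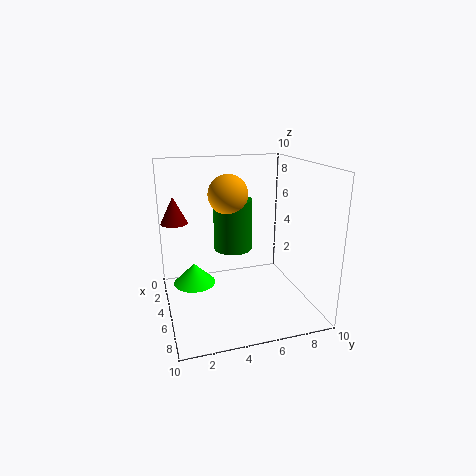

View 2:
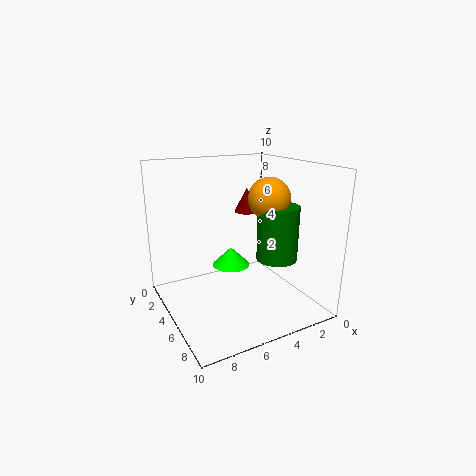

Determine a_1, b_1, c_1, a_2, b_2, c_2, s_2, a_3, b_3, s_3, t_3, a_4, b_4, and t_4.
a_1 = 2.5; b_1 = 5; c_1 = 7.5; a_2 = 2; b_2 = 5.5; c_2 = 3; s_2 = 1.5; a_3 = 4; b_3 = 2; s_3 = 1.5; t_3 = 1.5; a_4 = 2; b_4 = 1; t_4 = 2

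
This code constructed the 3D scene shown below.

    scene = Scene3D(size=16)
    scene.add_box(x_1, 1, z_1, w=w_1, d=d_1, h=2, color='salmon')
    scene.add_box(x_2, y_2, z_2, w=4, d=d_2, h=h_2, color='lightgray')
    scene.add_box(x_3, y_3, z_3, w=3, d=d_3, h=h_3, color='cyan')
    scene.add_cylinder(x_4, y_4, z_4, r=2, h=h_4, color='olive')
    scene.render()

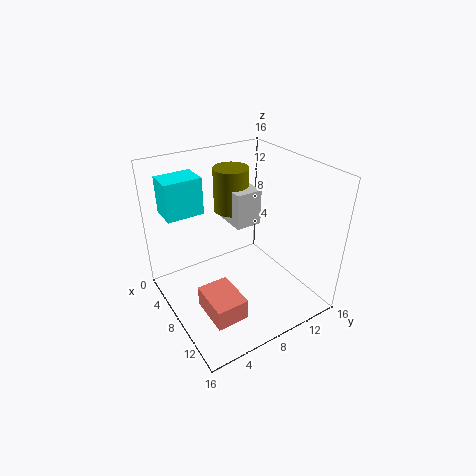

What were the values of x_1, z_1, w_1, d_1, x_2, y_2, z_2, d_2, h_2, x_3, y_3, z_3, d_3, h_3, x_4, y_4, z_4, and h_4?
x_1 = 12; z_1 = 5; w_1 = 4; d_1 = 3; x_2 = 4; y_2 = 8; z_2 = 9; d_2 = 3; h_2 = 4; x_3 = 3; y_3 = 1; z_3 = 11; d_3 = 4; h_3 = 4; x_4 = 5; y_4 = 9; z_4 = 10; h_4 = 5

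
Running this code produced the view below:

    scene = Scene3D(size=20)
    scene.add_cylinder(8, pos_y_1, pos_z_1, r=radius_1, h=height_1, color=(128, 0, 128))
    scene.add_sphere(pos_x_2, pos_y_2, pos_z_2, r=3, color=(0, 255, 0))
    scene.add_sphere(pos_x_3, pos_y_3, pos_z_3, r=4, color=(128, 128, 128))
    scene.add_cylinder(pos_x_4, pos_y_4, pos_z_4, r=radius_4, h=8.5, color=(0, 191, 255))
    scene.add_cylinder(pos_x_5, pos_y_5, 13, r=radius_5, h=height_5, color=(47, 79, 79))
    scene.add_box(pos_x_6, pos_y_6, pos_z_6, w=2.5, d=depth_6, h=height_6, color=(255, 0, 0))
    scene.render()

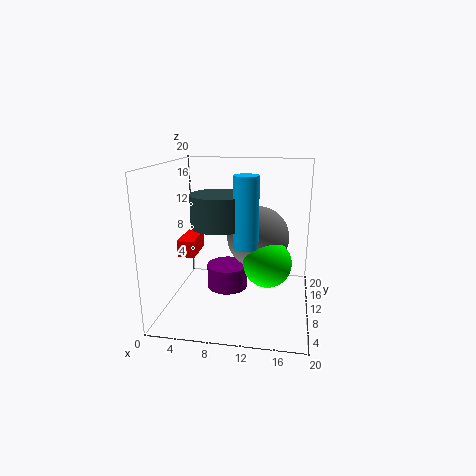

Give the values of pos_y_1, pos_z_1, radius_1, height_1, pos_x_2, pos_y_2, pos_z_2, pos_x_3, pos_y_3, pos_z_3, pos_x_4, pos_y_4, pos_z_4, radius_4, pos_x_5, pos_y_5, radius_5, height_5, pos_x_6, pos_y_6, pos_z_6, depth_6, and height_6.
pos_y_1 = 12
pos_z_1 = 1.5
radius_1 = 3
height_1 = 3.5
pos_x_2 = 14.5
pos_y_2 = 5.5
pos_z_2 = 8.5
pos_x_3 = 13
pos_y_3 = 8
pos_z_3 = 11
pos_x_4 = 12
pos_y_4 = 4
pos_z_4 = 11
radius_4 = 1.5
pos_x_5 = 8.5
pos_y_5 = 5.5
radius_5 = 3.5
height_5 = 4
pos_x_6 = 1
pos_y_6 = 10
pos_z_6 = 6.5
depth_6 = 5.5
height_6 = 2.5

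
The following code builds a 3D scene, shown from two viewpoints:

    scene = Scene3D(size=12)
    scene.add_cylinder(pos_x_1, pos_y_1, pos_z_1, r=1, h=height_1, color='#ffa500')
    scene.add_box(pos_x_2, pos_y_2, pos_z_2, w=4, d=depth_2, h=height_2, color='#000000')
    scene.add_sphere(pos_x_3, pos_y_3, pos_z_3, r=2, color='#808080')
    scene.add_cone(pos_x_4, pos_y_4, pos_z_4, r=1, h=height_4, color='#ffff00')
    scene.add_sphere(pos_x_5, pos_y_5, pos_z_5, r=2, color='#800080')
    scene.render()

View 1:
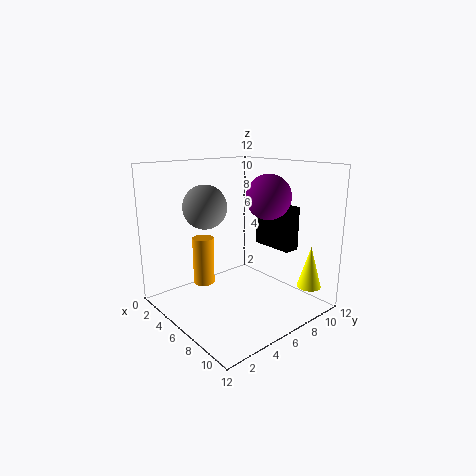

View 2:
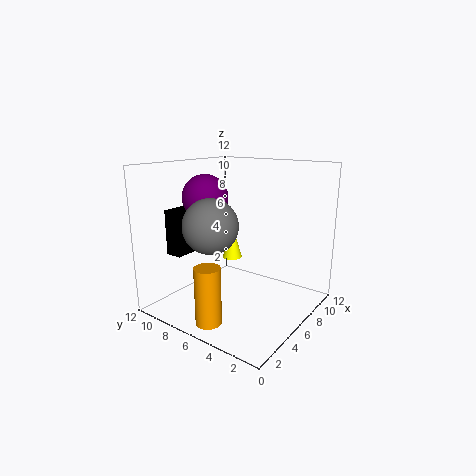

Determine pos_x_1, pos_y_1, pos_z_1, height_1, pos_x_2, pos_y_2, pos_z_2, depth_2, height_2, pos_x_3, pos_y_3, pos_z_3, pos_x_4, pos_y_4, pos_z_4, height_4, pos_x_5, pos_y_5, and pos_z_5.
pos_x_1 = 1.5; pos_y_1 = 5.5; pos_z_1 = 0.5; height_1 = 4.5; pos_x_2 = 3.5; pos_y_2 = 10.5; pos_z_2 = 4; depth_2 = 1.5; height_2 = 4; pos_x_3 = 2; pos_y_3 = 5.5; pos_z_3 = 8; pos_x_4 = 10.5; pos_y_4 = 10; pos_z_4 = 2; height_4 = 3.5; pos_x_5 = 6; pos_y_5 = 9.5; pos_z_5 = 9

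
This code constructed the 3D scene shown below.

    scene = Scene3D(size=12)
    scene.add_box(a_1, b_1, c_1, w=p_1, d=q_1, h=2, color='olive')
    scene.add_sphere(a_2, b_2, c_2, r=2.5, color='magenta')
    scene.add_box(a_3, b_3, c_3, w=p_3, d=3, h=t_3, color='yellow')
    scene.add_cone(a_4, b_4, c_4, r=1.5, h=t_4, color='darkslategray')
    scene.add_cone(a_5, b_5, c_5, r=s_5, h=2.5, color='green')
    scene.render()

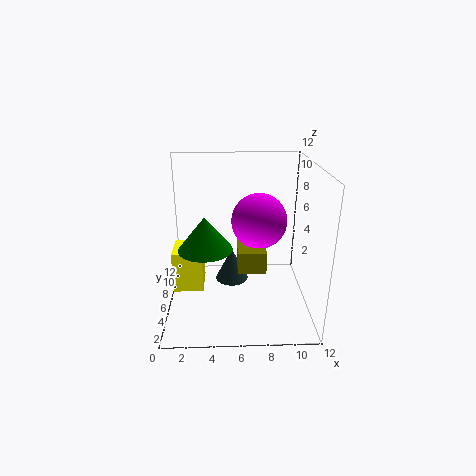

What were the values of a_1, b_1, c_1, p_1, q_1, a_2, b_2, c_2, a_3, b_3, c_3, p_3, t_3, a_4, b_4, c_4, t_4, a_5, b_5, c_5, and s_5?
a_1 = 6; b_1 = 6; c_1 = 2.5; p_1 = 2.5; q_1 = 3.5; a_2 = 8; b_2 = 8.5; c_2 = 6.5; a_3 = 0.5; b_3 = 5; c_3 = 1.5; p_3 = 2.5; t_3 = 3.5; a_4 = 5.5; b_4 = 8; c_4 = 1; t_4 = 3; a_5 = 3.5; b_5 = 3; c_5 = 6.5; s_5 = 2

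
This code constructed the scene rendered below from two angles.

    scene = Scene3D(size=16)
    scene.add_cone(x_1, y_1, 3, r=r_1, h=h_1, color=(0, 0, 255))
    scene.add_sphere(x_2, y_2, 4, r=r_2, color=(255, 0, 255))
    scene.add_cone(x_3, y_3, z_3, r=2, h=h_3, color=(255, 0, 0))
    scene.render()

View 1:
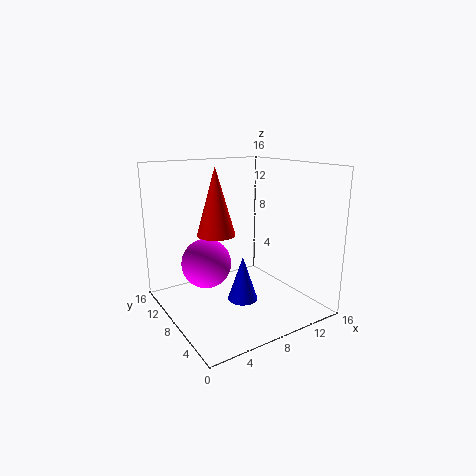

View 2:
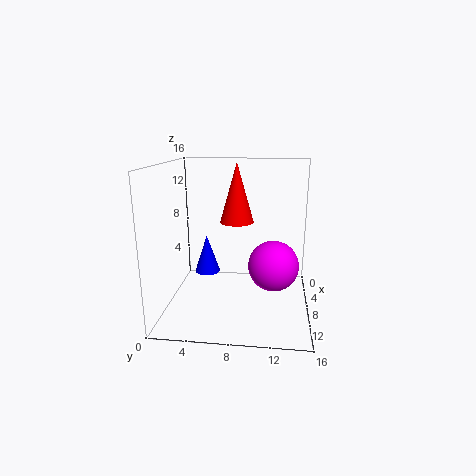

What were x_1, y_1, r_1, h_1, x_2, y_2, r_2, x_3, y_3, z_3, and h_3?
x_1 = 6; y_1 = 4; r_1 = 1.5; h_1 = 4.5; x_2 = 6; y_2 = 12; r_2 = 3; x_3 = 5; y_3 = 7.5; z_3 = 9; h_3 = 7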